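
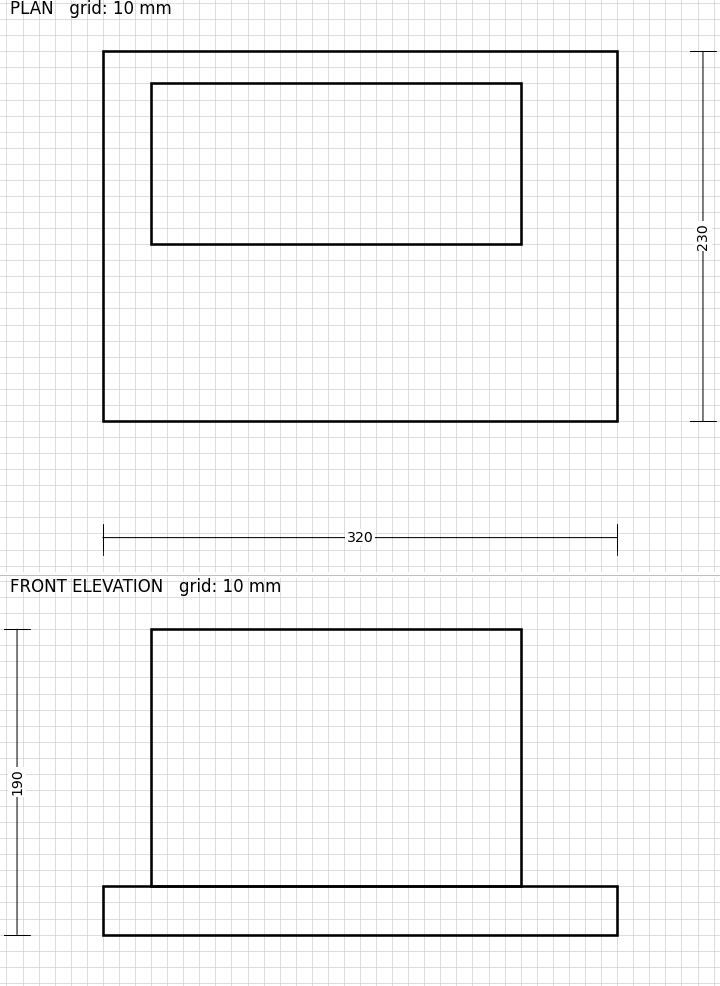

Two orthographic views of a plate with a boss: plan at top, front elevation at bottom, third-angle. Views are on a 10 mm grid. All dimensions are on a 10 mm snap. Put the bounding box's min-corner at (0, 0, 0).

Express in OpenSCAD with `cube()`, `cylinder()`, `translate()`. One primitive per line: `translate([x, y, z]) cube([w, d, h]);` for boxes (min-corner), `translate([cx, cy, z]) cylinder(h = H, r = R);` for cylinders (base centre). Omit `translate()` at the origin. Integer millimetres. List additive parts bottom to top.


cube([320, 230, 30]);
translate([30, 110, 30]) cube([230, 100, 160]);


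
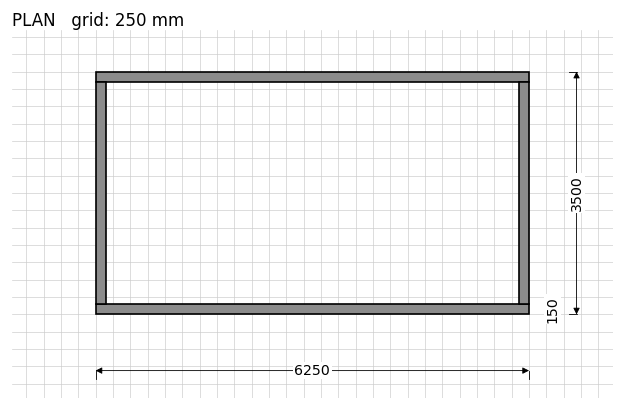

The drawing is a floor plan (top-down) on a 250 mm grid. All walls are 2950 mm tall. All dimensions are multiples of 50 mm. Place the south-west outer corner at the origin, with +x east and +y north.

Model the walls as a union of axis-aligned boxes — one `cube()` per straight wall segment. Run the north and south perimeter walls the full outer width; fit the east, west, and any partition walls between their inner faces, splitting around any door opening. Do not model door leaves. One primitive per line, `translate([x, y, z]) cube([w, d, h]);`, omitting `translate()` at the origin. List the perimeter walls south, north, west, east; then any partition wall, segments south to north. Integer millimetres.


cube([6250, 150, 2950]);
translate([0, 3350, 0]) cube([6250, 150, 2950]);
translate([0, 150, 0]) cube([150, 3200, 2950]);
translate([6100, 150, 0]) cube([150, 3200, 2950]);


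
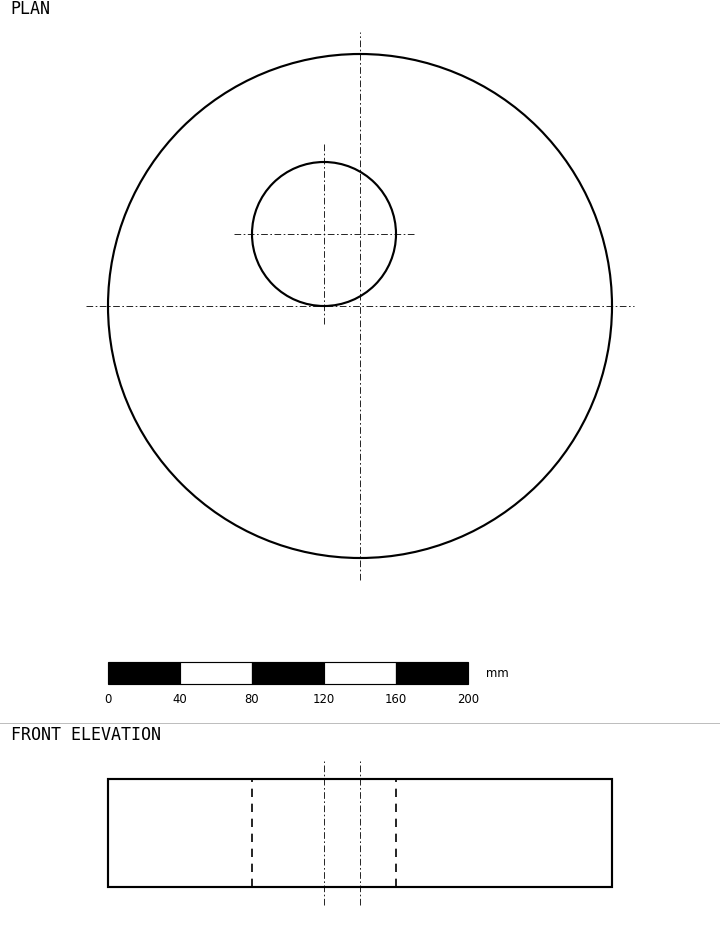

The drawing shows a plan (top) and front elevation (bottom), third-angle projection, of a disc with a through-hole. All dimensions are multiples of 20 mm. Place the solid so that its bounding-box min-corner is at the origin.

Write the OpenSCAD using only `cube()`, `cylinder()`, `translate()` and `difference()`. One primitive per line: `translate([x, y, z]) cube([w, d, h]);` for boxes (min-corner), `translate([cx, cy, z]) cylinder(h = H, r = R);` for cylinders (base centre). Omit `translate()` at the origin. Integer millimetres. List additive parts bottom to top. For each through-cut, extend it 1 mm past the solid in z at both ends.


difference() {
  translate([140, 140, 0]) cylinder(h = 60, r = 140);
  translate([120, 180, -1]) cylinder(h = 62, r = 40);
}


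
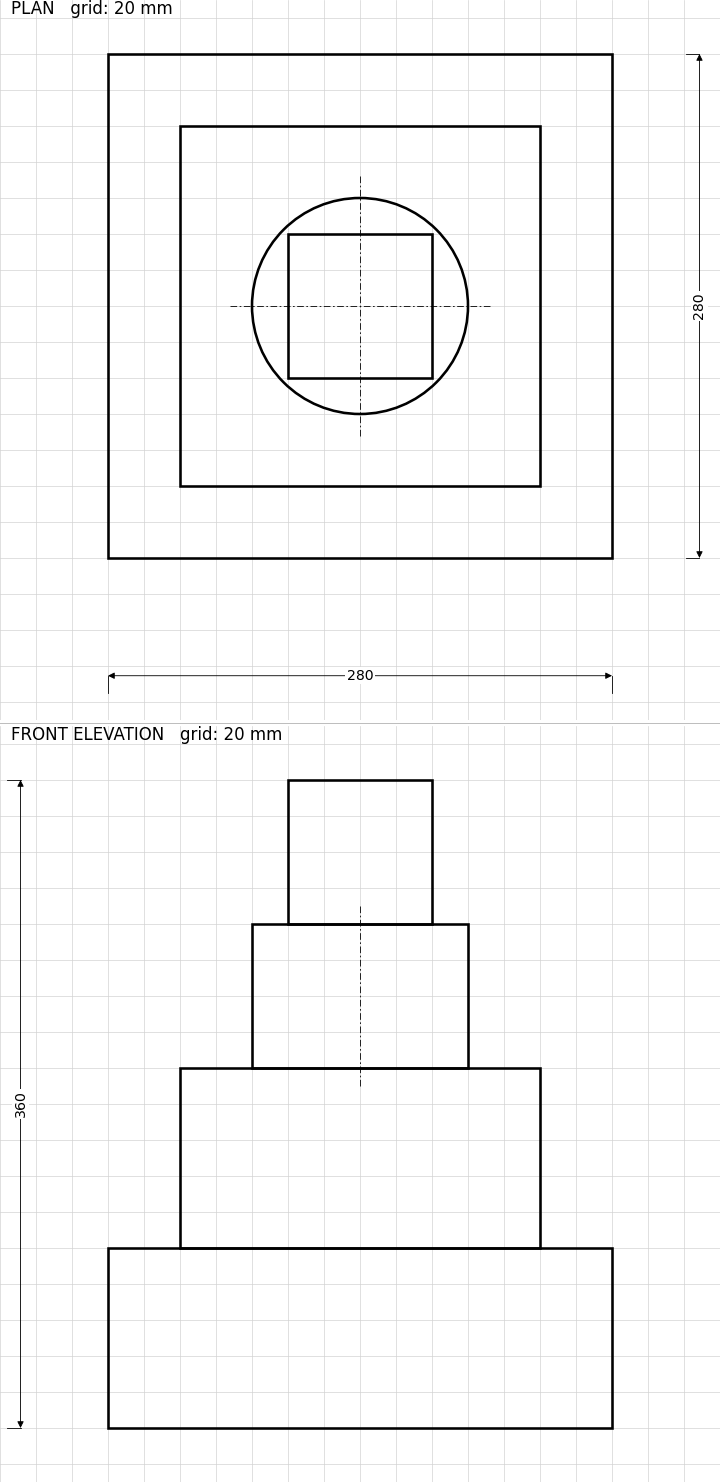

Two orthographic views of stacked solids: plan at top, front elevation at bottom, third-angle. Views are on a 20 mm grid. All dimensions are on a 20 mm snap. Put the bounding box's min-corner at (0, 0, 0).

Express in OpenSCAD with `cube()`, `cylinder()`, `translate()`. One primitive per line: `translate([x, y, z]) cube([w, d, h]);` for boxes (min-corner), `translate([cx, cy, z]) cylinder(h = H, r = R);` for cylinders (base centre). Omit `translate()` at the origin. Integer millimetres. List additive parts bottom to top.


cube([280, 280, 100]);
translate([40, 40, 100]) cube([200, 200, 100]);
translate([140, 140, 200]) cylinder(h = 80, r = 60);
translate([100, 100, 280]) cube([80, 80, 80]);


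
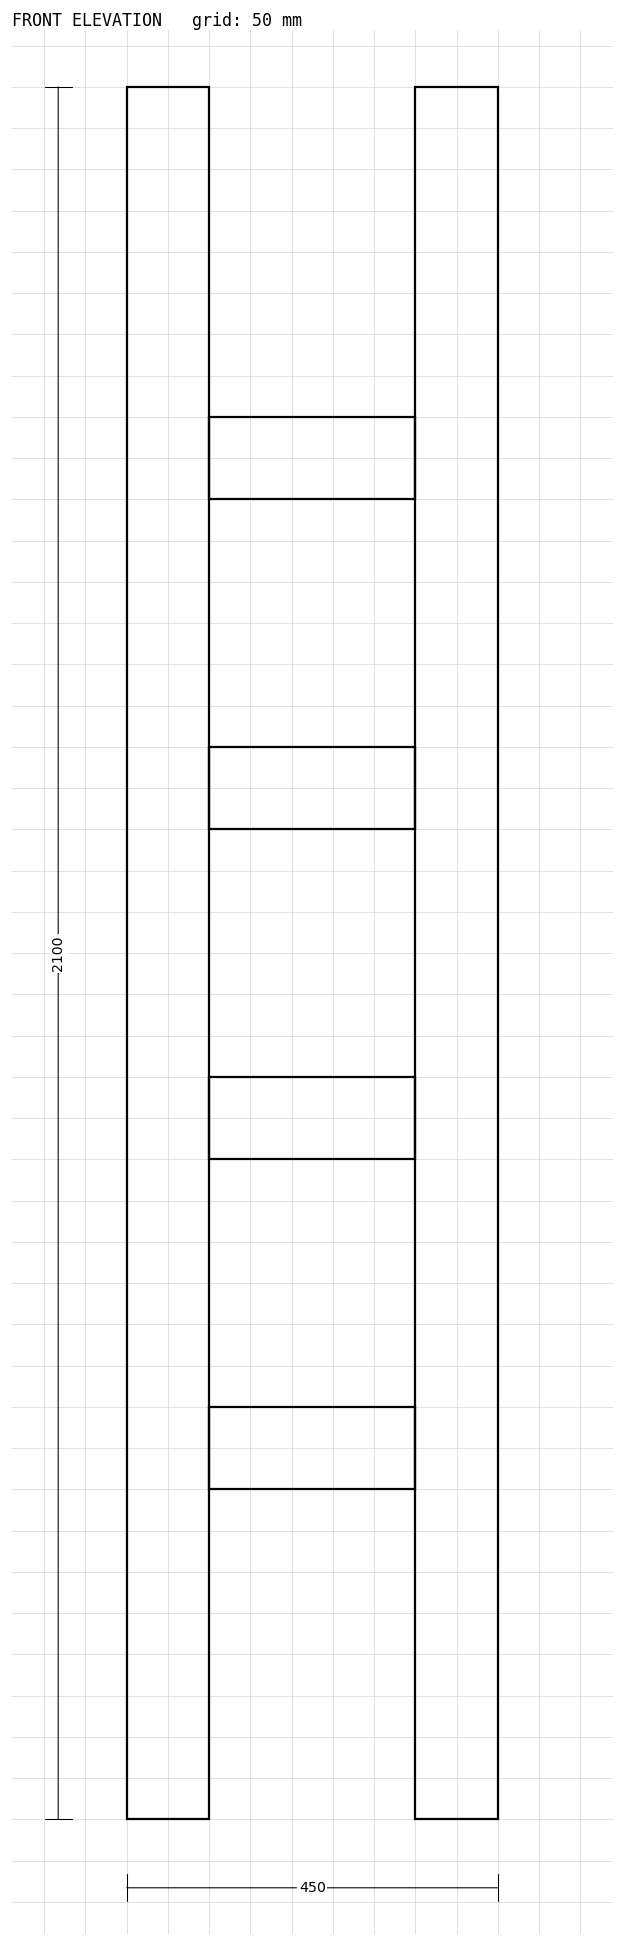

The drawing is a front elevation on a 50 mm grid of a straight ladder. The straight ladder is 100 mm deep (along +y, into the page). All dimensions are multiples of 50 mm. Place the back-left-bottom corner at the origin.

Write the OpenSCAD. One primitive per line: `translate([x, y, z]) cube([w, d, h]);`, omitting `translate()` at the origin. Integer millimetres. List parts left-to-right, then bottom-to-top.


cube([100, 100, 2100]);
translate([100, 0, 400]) cube([250, 100, 100]);
translate([100, 0, 800]) cube([250, 100, 100]);
translate([100, 0, 1200]) cube([250, 100, 100]);
translate([100, 0, 1600]) cube([250, 100, 100]);
translate([350, 0, 0]) cube([100, 100, 2100]);


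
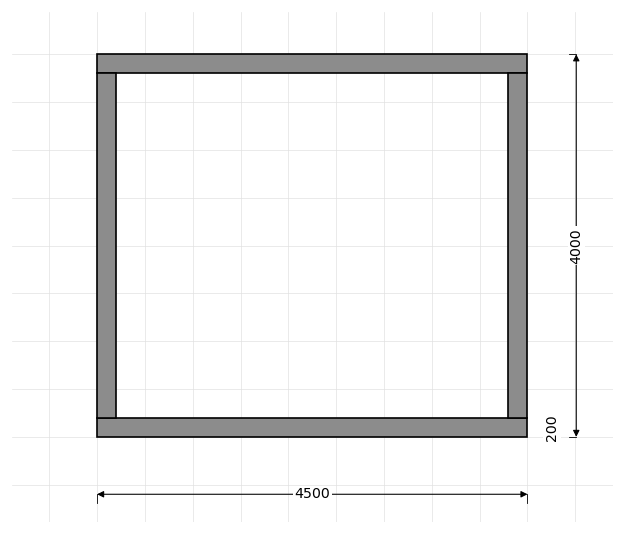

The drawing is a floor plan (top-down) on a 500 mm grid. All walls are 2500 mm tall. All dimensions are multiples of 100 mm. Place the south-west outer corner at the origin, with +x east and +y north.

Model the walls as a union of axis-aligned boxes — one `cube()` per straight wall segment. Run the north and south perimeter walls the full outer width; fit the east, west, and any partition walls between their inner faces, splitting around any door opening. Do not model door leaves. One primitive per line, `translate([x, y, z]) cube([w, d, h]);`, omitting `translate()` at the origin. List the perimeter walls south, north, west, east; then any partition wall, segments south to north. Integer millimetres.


cube([4500, 200, 2500]);
translate([0, 3800, 0]) cube([4500, 200, 2500]);
translate([0, 200, 0]) cube([200, 3600, 2500]);
translate([4300, 200, 0]) cube([200, 3600, 2500]);


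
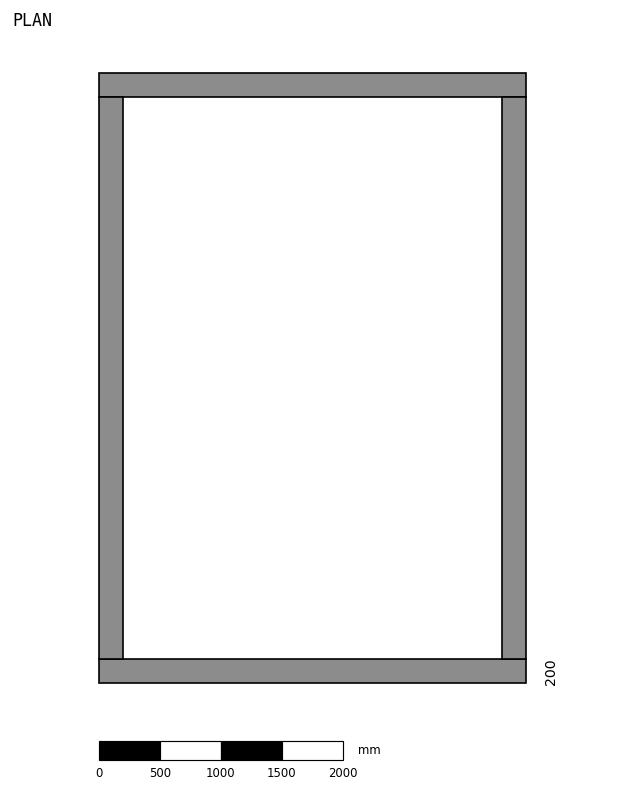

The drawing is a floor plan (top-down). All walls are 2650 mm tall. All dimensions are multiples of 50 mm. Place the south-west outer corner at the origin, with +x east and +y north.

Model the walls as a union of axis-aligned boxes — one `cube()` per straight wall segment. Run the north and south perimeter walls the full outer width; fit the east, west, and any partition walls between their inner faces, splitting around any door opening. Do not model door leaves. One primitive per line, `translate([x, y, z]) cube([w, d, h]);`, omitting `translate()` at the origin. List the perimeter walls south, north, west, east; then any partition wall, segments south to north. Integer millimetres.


cube([3500, 200, 2650]);
translate([0, 4800, 0]) cube([3500, 200, 2650]);
translate([0, 200, 0]) cube([200, 4600, 2650]);
translate([3300, 200, 0]) cube([200, 4600, 2650]);


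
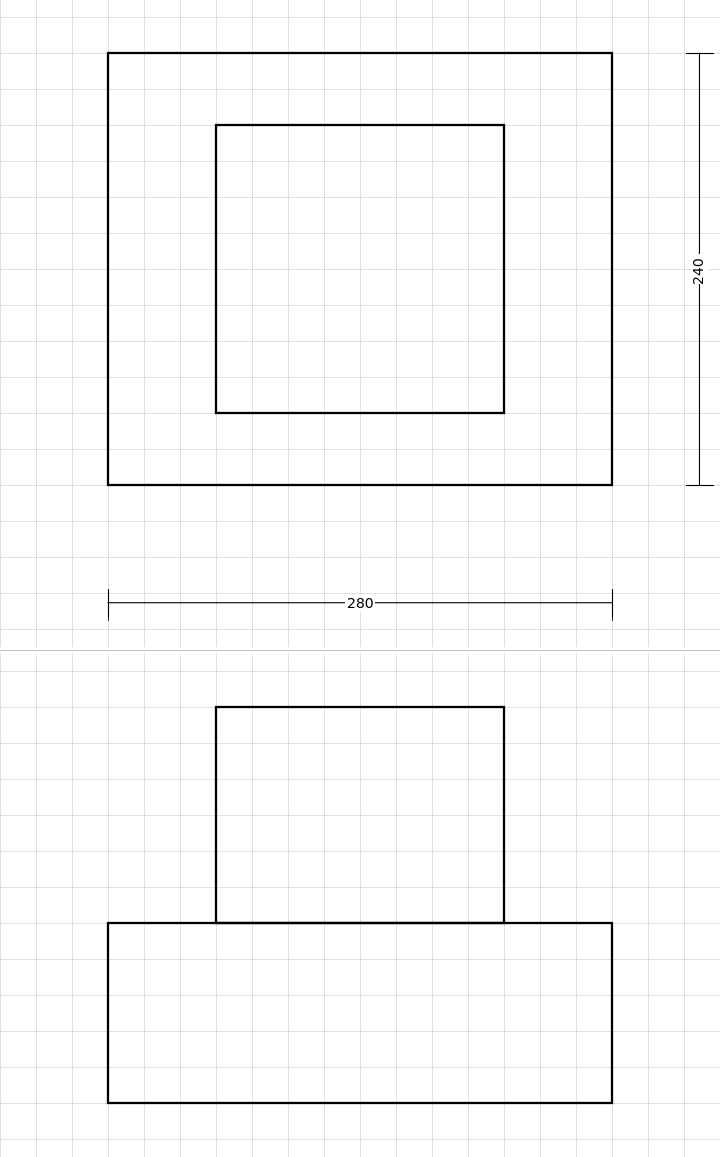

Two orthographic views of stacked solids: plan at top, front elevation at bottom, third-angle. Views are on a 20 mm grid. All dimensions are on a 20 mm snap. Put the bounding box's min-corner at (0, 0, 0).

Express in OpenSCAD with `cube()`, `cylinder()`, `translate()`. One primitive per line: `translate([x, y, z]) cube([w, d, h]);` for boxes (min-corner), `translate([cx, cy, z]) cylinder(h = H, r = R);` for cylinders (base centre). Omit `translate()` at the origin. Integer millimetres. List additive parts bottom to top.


cube([280, 240, 100]);
translate([60, 40, 100]) cube([160, 160, 120]);


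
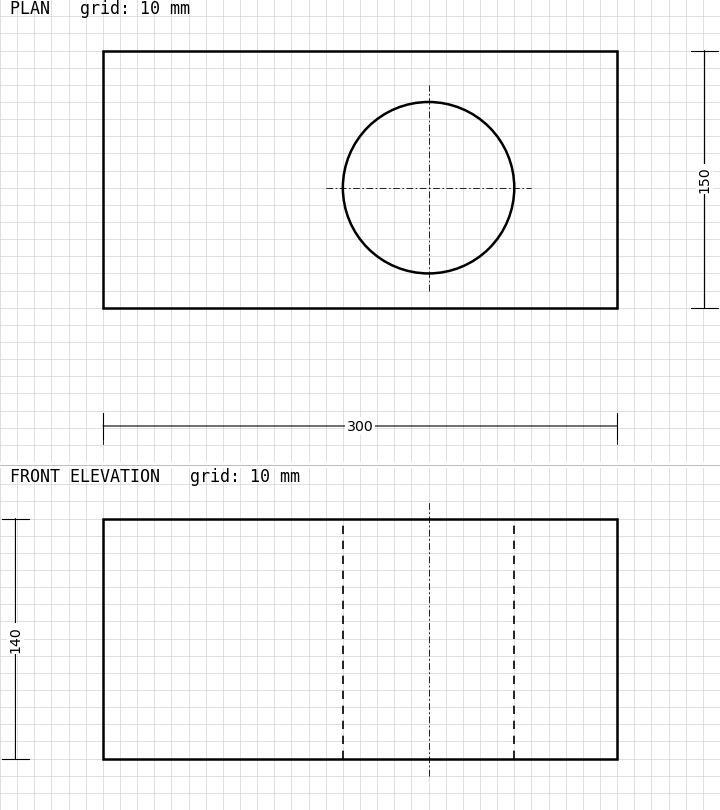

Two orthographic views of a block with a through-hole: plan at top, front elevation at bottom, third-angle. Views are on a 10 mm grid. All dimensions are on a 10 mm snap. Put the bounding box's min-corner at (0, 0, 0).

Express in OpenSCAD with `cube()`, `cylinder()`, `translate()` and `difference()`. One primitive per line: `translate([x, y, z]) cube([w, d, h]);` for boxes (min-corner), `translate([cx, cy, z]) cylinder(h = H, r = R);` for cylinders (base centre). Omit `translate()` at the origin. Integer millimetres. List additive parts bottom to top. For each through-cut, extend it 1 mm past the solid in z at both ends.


difference() {
  cube([300, 150, 140]);
  translate([190, 70, -1]) cylinder(h = 142, r = 50);
}


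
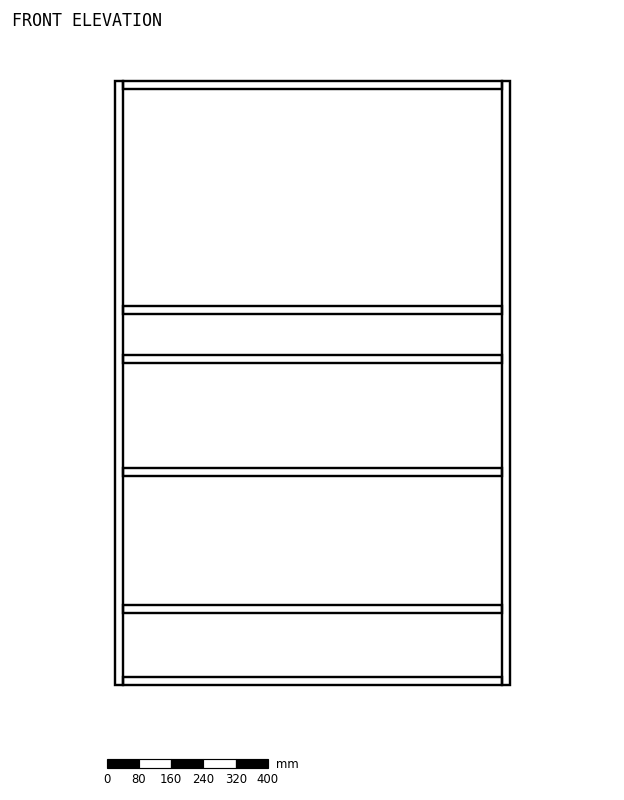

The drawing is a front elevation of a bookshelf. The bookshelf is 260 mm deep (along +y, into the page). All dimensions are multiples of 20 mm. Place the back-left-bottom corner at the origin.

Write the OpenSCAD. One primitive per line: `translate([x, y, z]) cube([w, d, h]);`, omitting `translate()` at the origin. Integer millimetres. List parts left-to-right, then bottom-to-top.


cube([20, 260, 1500]);
translate([20, 0, 0]) cube([940, 260, 20]);
translate([20, 0, 180]) cube([940, 260, 20]);
translate([20, 0, 520]) cube([940, 260, 20]);
translate([20, 0, 800]) cube([940, 260, 20]);
translate([20, 0, 920]) cube([940, 260, 20]);
translate([20, 0, 1480]) cube([940, 260, 20]);
translate([960, 0, 0]) cube([20, 260, 1500]);


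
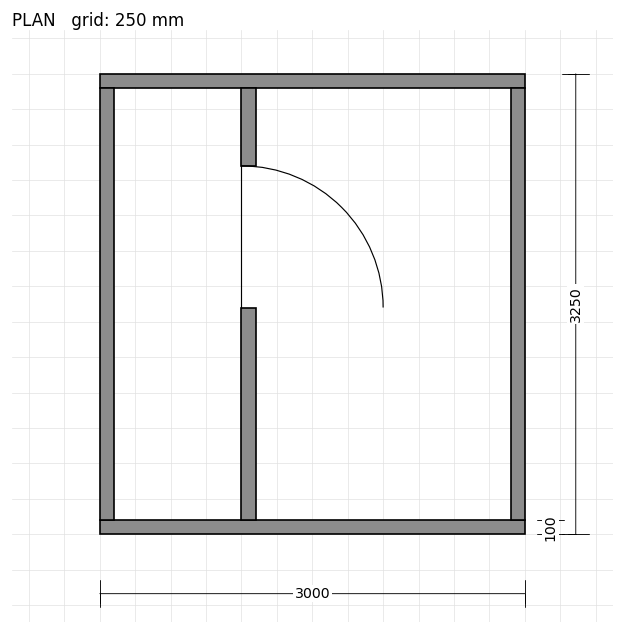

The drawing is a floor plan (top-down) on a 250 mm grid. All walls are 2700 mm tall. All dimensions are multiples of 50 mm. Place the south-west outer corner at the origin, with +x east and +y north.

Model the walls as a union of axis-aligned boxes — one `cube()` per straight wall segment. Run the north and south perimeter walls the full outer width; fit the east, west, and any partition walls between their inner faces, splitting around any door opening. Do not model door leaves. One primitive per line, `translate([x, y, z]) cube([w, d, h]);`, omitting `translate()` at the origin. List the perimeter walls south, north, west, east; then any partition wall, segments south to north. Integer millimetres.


cube([3000, 100, 2700]);
translate([0, 3150, 0]) cube([3000, 100, 2700]);
translate([0, 100, 0]) cube([100, 3050, 2700]);
translate([2900, 100, 0]) cube([100, 3050, 2700]);
translate([1000, 100, 0]) cube([100, 1500, 2700]);
translate([1000, 2600, 0]) cube([100, 550, 2700]);


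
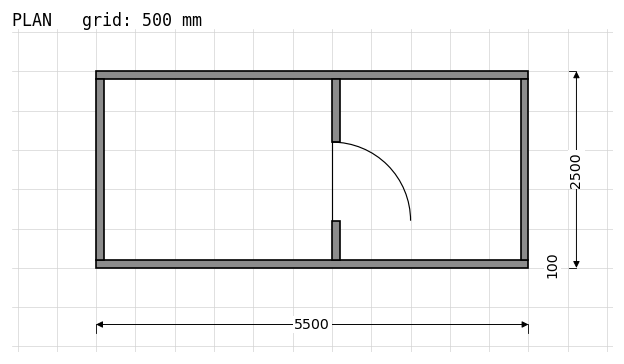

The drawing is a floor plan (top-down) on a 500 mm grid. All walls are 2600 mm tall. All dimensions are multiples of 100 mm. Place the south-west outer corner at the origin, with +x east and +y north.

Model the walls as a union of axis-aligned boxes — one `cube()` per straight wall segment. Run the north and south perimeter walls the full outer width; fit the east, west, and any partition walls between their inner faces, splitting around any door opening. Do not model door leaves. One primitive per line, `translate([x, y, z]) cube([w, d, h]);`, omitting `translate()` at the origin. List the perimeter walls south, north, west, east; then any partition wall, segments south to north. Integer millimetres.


cube([5500, 100, 2600]);
translate([0, 2400, 0]) cube([5500, 100, 2600]);
translate([0, 100, 0]) cube([100, 2300, 2600]);
translate([5400, 100, 0]) cube([100, 2300, 2600]);
translate([3000, 100, 0]) cube([100, 500, 2600]);
translate([3000, 1600, 0]) cube([100, 800, 2600]);


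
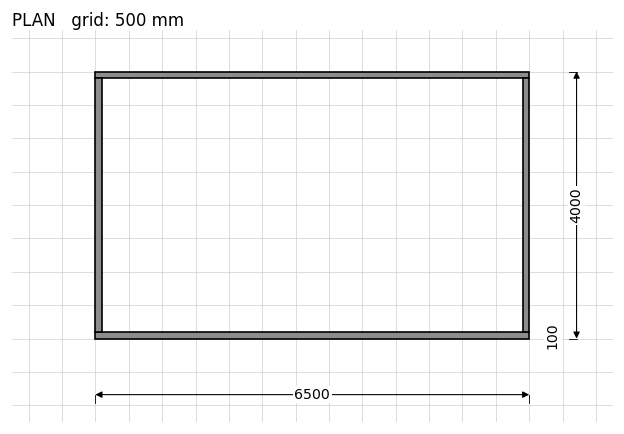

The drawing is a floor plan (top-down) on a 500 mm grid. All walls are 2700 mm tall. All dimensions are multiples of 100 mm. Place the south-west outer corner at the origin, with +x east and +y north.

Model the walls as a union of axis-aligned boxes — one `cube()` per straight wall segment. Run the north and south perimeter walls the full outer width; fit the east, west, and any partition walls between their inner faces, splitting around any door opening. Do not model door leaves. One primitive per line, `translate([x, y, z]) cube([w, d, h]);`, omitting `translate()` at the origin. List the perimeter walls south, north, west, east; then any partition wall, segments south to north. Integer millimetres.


cube([6500, 100, 2700]);
translate([0, 3900, 0]) cube([6500, 100, 2700]);
translate([0, 100, 0]) cube([100, 3800, 2700]);
translate([6400, 100, 0]) cube([100, 3800, 2700]);


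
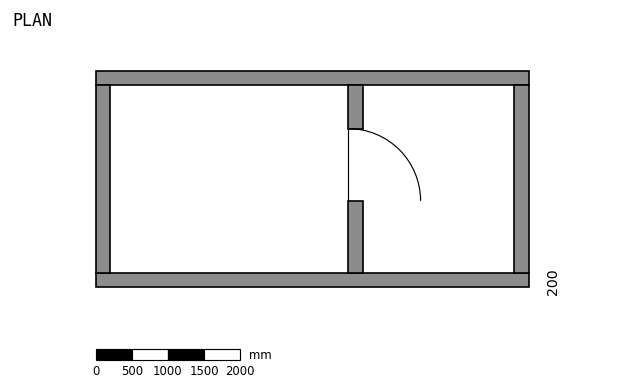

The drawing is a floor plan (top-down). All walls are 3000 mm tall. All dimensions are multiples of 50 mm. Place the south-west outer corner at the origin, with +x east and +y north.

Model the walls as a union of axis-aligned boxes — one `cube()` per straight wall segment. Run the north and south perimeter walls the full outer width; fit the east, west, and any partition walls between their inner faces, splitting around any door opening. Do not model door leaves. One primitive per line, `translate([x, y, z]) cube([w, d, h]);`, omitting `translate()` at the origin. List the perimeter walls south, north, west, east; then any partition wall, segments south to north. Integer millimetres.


cube([6000, 200, 3000]);
translate([0, 2800, 0]) cube([6000, 200, 3000]);
translate([0, 200, 0]) cube([200, 2600, 3000]);
translate([5800, 200, 0]) cube([200, 2600, 3000]);
translate([3500, 200, 0]) cube([200, 1000, 3000]);
translate([3500, 2200, 0]) cube([200, 600, 3000]);


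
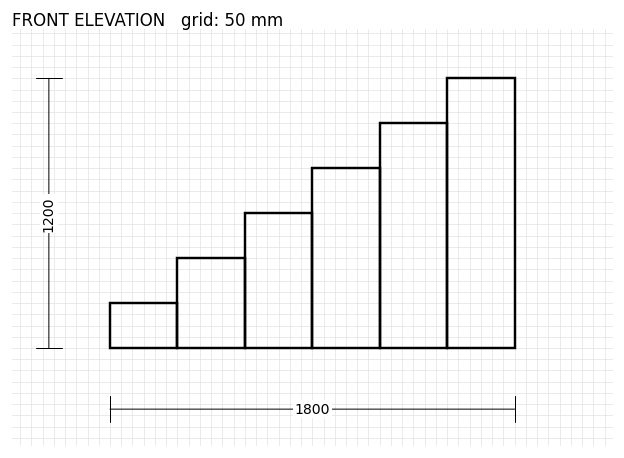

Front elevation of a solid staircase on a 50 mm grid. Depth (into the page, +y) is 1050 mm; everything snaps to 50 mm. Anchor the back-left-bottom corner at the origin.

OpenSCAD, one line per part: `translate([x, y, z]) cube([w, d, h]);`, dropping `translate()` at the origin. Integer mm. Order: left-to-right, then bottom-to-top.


cube([300, 1050, 200]);
translate([300, 0, 0]) cube([300, 1050, 400]);
translate([600, 0, 0]) cube([300, 1050, 600]);
translate([900, 0, 0]) cube([300, 1050, 800]);
translate([1200, 0, 0]) cube([300, 1050, 1000]);
translate([1500, 0, 0]) cube([300, 1050, 1200]);


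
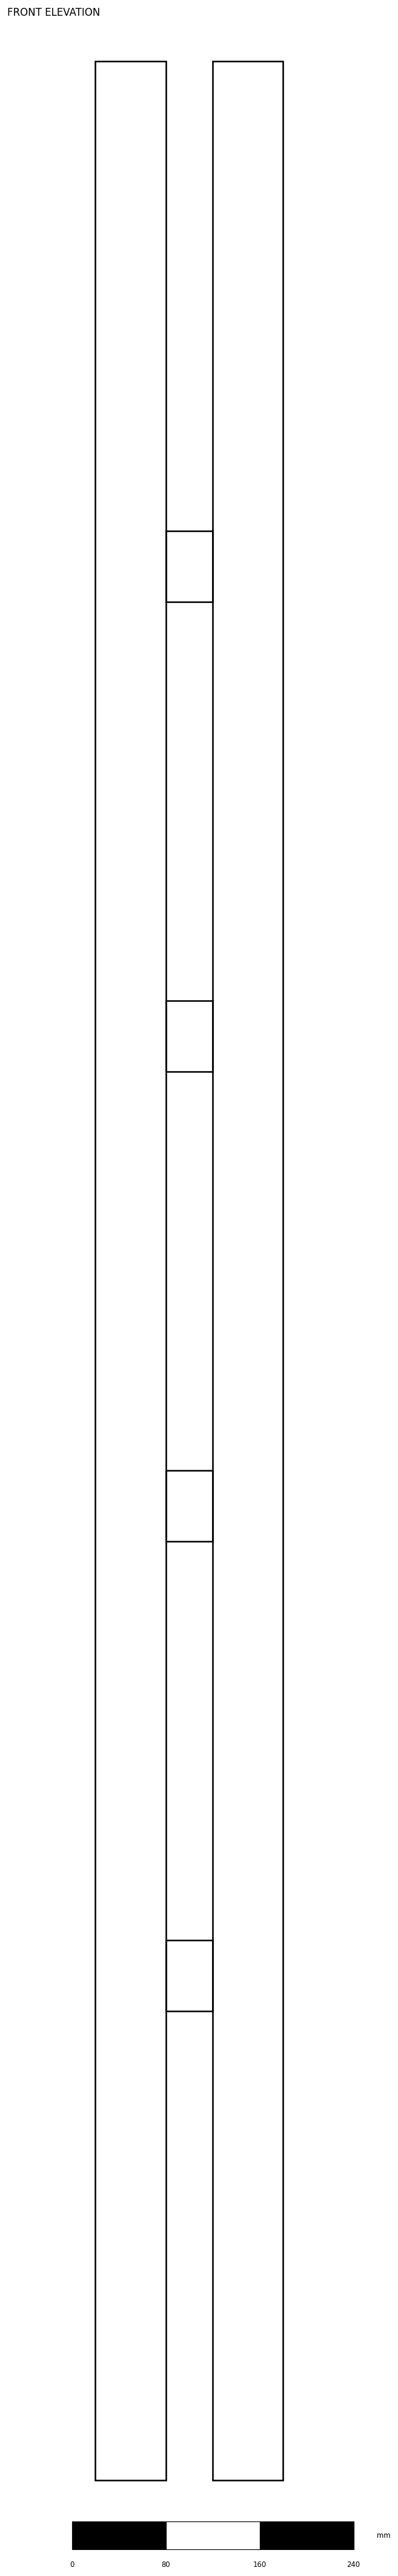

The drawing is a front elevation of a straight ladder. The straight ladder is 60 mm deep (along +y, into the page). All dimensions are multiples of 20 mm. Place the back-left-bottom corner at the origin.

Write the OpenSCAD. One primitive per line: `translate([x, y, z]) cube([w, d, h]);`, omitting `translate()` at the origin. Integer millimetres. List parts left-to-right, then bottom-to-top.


cube([60, 60, 2060]);
translate([60, 0, 400]) cube([40, 60, 60]);
translate([60, 0, 800]) cube([40, 60, 60]);
translate([60, 0, 1200]) cube([40, 60, 60]);
translate([60, 0, 1600]) cube([40, 60, 60]);
translate([100, 0, 0]) cube([60, 60, 2060]);


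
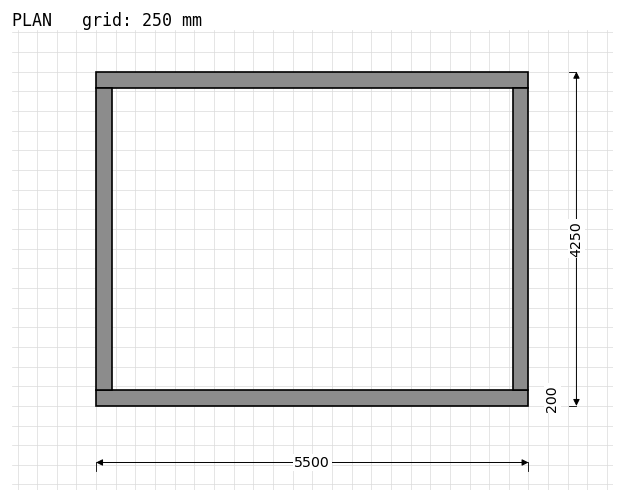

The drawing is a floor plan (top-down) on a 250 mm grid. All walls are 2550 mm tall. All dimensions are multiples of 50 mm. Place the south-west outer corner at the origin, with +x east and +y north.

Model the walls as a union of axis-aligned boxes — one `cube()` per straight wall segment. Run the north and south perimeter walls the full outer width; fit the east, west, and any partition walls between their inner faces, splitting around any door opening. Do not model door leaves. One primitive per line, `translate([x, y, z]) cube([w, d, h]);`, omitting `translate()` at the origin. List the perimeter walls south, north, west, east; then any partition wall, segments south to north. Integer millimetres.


cube([5500, 200, 2550]);
translate([0, 4050, 0]) cube([5500, 200, 2550]);
translate([0, 200, 0]) cube([200, 3850, 2550]);
translate([5300, 200, 0]) cube([200, 3850, 2550]);


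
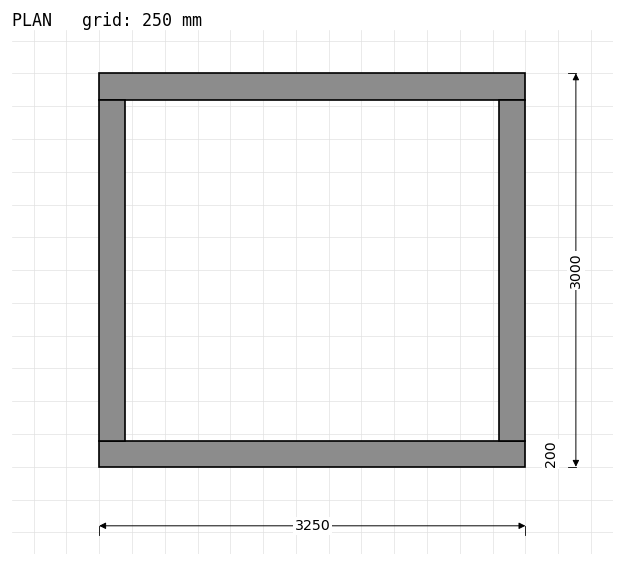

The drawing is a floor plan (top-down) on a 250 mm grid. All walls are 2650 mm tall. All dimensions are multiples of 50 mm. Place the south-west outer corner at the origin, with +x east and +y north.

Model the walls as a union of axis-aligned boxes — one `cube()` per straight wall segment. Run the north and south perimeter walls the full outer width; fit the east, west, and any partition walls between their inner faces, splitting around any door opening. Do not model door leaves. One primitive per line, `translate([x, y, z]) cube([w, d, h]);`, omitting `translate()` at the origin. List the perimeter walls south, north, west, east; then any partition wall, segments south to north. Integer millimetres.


cube([3250, 200, 2650]);
translate([0, 2800, 0]) cube([3250, 200, 2650]);
translate([0, 200, 0]) cube([200, 2600, 2650]);
translate([3050, 200, 0]) cube([200, 2600, 2650]);


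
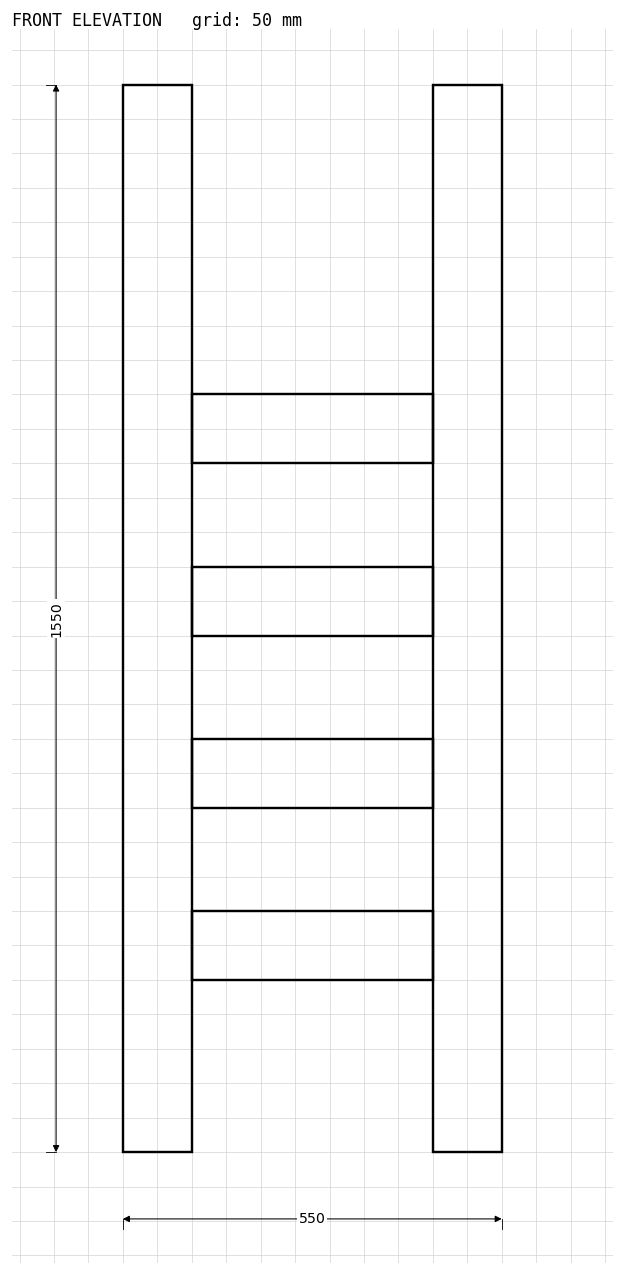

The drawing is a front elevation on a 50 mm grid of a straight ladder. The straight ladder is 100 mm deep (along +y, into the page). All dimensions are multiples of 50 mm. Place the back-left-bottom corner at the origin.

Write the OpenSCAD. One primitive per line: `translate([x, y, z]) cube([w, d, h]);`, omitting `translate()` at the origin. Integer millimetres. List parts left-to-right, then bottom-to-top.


cube([100, 100, 1550]);
translate([100, 0, 250]) cube([350, 100, 100]);
translate([100, 0, 500]) cube([350, 100, 100]);
translate([100, 0, 750]) cube([350, 100, 100]);
translate([100, 0, 1000]) cube([350, 100, 100]);
translate([450, 0, 0]) cube([100, 100, 1550]);


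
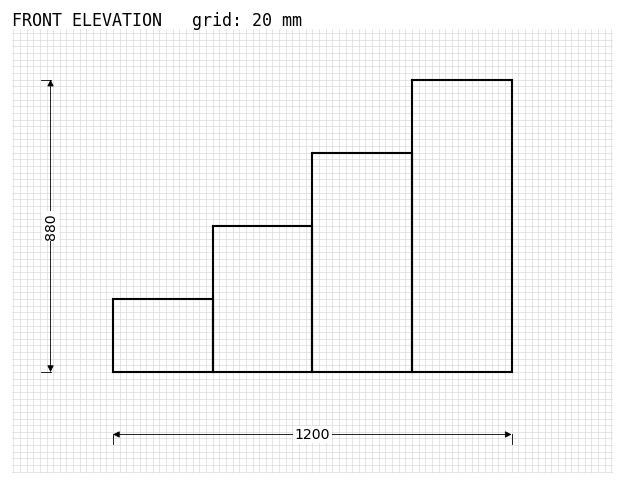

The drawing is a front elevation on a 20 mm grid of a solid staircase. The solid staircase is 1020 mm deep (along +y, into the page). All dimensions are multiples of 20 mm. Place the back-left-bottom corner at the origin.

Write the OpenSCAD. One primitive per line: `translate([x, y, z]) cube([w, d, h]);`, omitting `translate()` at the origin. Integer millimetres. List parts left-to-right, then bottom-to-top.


cube([300, 1020, 220]);
translate([300, 0, 0]) cube([300, 1020, 440]);
translate([600, 0, 0]) cube([300, 1020, 660]);
translate([900, 0, 0]) cube([300, 1020, 880]);


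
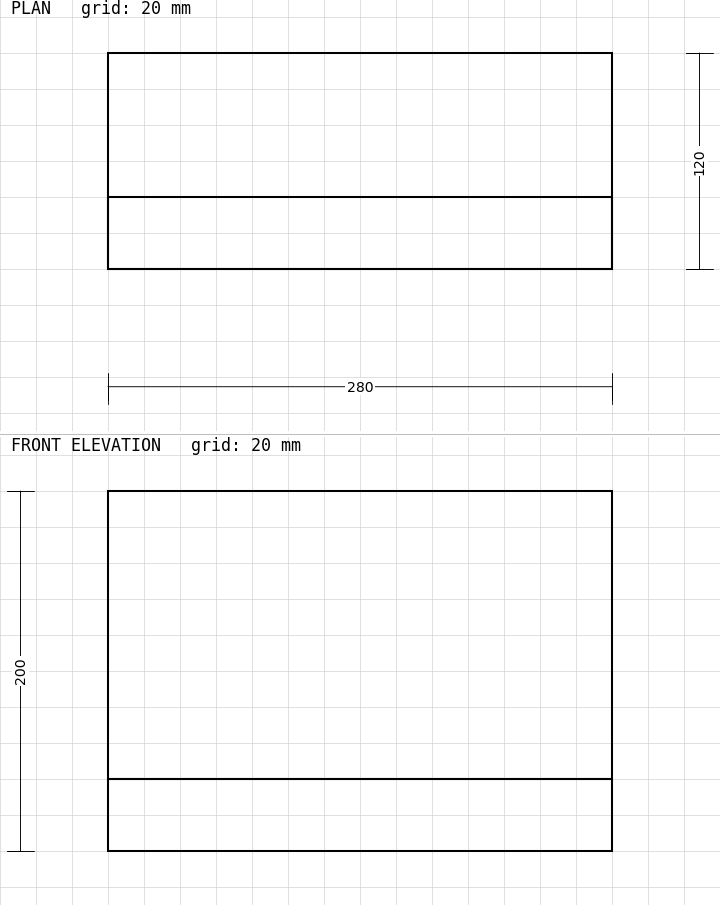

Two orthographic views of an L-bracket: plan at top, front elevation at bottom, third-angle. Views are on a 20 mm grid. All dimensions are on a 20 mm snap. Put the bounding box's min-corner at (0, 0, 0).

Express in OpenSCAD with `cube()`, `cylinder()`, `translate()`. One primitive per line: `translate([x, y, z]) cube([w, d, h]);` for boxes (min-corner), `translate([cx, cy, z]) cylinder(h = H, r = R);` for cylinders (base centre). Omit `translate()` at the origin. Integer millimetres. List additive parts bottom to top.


cube([280, 120, 40]);
translate([0, 0, 40]) cube([280, 40, 160]);


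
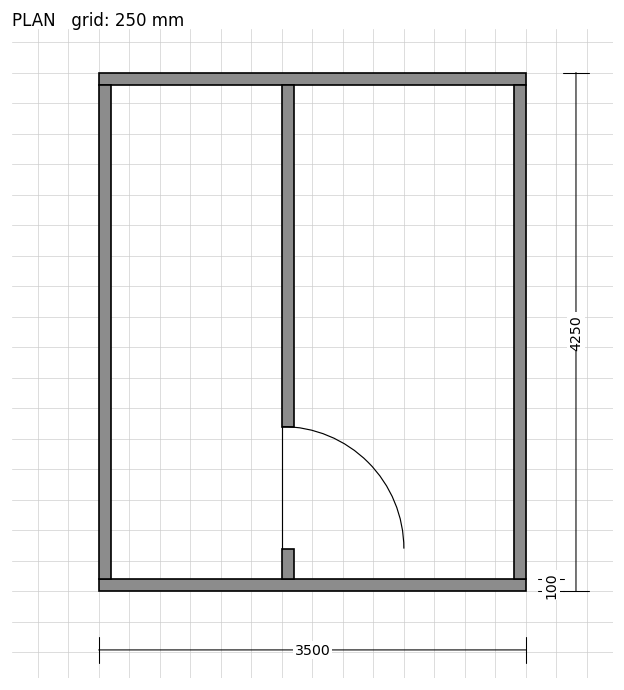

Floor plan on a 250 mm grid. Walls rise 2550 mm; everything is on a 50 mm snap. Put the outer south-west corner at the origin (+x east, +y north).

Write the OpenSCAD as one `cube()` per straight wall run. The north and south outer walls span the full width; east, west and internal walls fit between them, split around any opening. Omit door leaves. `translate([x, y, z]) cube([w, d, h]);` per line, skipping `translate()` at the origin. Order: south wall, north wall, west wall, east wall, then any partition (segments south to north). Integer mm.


cube([3500, 100, 2550]);
translate([0, 4150, 0]) cube([3500, 100, 2550]);
translate([0, 100, 0]) cube([100, 4050, 2550]);
translate([3400, 100, 0]) cube([100, 4050, 2550]);
translate([1500, 100, 0]) cube([100, 250, 2550]);
translate([1500, 1350, 0]) cube([100, 2800, 2550]);


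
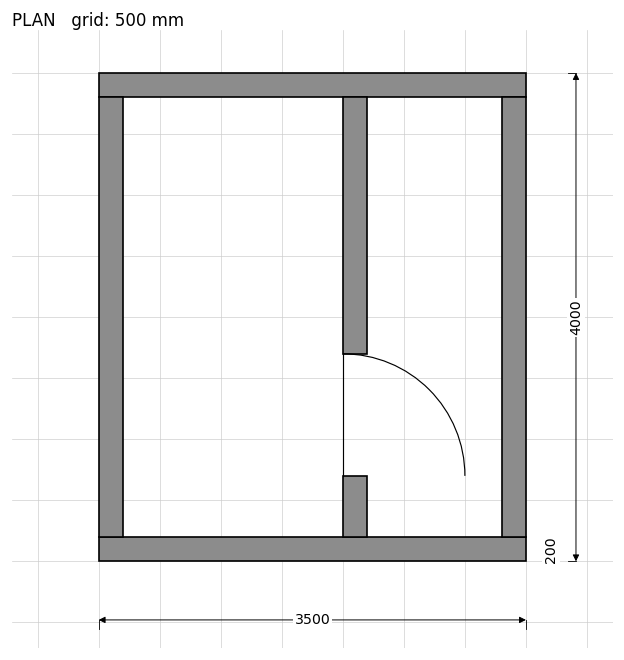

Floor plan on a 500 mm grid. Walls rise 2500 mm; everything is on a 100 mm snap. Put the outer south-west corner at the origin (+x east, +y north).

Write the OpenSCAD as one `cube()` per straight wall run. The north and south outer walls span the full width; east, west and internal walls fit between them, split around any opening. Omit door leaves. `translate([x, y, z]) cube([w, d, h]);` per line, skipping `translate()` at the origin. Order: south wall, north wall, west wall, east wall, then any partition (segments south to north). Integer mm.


cube([3500, 200, 2500]);
translate([0, 3800, 0]) cube([3500, 200, 2500]);
translate([0, 200, 0]) cube([200, 3600, 2500]);
translate([3300, 200, 0]) cube([200, 3600, 2500]);
translate([2000, 200, 0]) cube([200, 500, 2500]);
translate([2000, 1700, 0]) cube([200, 2100, 2500]);


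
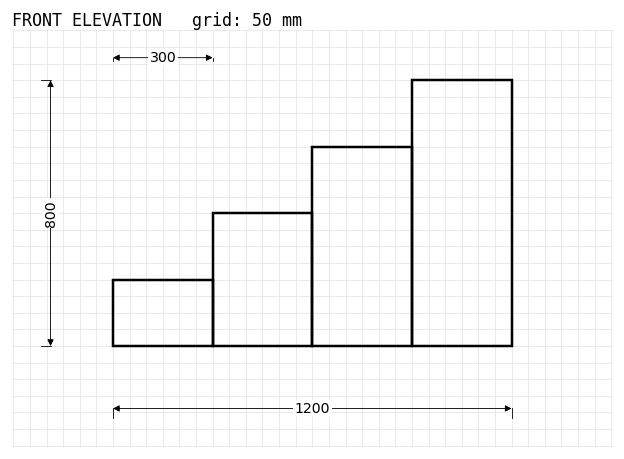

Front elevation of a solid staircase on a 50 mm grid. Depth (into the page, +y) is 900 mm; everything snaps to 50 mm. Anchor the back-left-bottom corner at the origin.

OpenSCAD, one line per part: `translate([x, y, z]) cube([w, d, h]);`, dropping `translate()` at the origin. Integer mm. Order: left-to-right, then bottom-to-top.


cube([300, 900, 200]);
translate([300, 0, 0]) cube([300, 900, 400]);
translate([600, 0, 0]) cube([300, 900, 600]);
translate([900, 0, 0]) cube([300, 900, 800]);


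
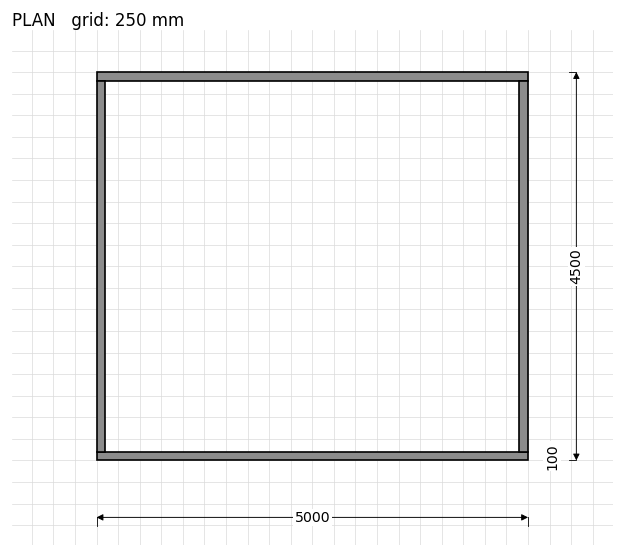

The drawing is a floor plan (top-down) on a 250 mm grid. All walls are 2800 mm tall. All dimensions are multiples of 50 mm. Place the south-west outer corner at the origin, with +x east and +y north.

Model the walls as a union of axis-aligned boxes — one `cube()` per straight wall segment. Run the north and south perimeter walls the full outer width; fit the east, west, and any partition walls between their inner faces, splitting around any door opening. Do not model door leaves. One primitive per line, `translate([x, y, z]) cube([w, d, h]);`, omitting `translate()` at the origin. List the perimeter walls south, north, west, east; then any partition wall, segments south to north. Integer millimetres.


cube([5000, 100, 2800]);
translate([0, 4400, 0]) cube([5000, 100, 2800]);
translate([0, 100, 0]) cube([100, 4300, 2800]);
translate([4900, 100, 0]) cube([100, 4300, 2800]);


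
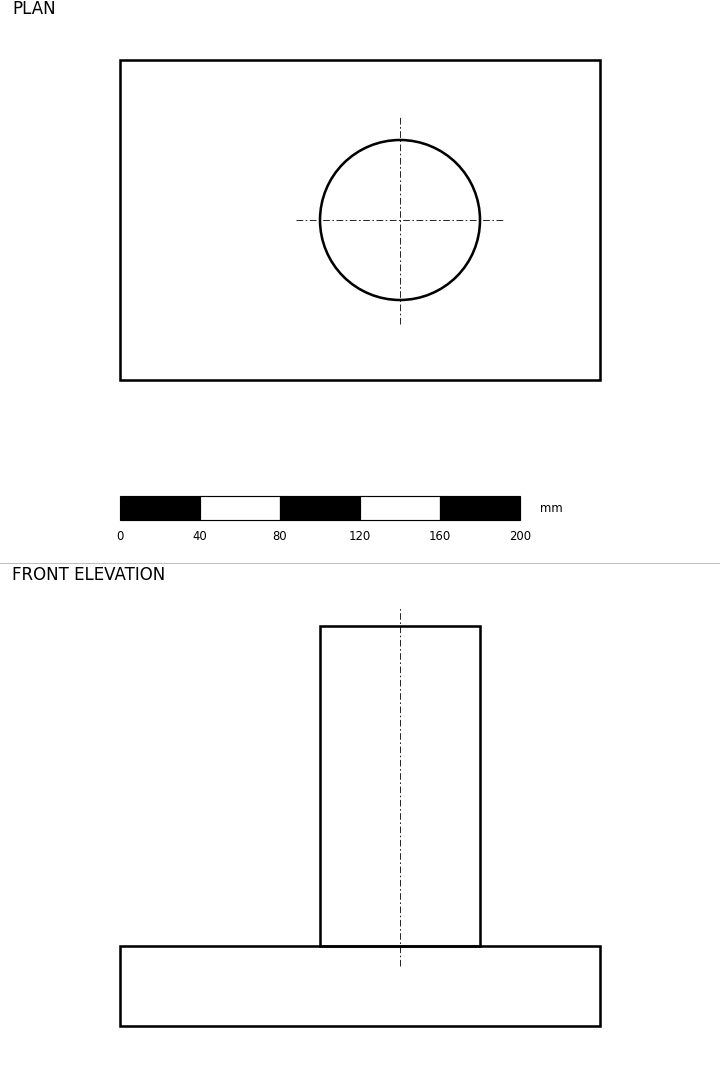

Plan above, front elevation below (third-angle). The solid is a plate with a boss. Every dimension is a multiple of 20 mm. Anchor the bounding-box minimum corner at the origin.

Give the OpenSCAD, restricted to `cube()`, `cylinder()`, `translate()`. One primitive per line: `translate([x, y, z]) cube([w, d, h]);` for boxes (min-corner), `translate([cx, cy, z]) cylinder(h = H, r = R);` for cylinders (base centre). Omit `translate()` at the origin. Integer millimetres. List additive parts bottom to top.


cube([240, 160, 40]);
translate([140, 80, 40]) cylinder(h = 160, r = 40);


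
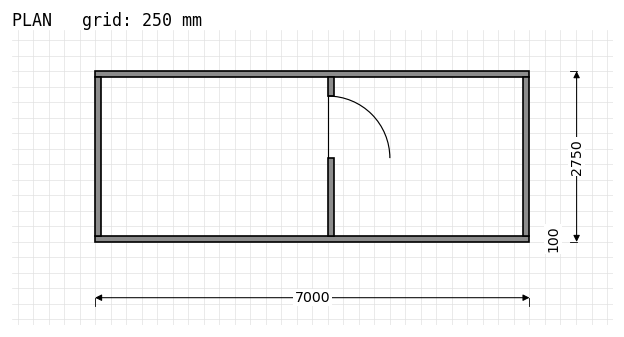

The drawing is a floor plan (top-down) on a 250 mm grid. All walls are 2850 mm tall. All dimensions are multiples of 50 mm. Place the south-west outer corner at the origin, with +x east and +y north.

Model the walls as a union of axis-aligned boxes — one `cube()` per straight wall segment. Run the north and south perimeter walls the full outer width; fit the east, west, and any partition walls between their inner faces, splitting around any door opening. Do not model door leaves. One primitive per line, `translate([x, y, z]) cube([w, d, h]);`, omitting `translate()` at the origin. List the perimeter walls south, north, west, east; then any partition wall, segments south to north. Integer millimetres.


cube([7000, 100, 2850]);
translate([0, 2650, 0]) cube([7000, 100, 2850]);
translate([0, 100, 0]) cube([100, 2550, 2850]);
translate([6900, 100, 0]) cube([100, 2550, 2850]);
translate([3750, 100, 0]) cube([100, 1250, 2850]);
translate([3750, 2350, 0]) cube([100, 300, 2850]);


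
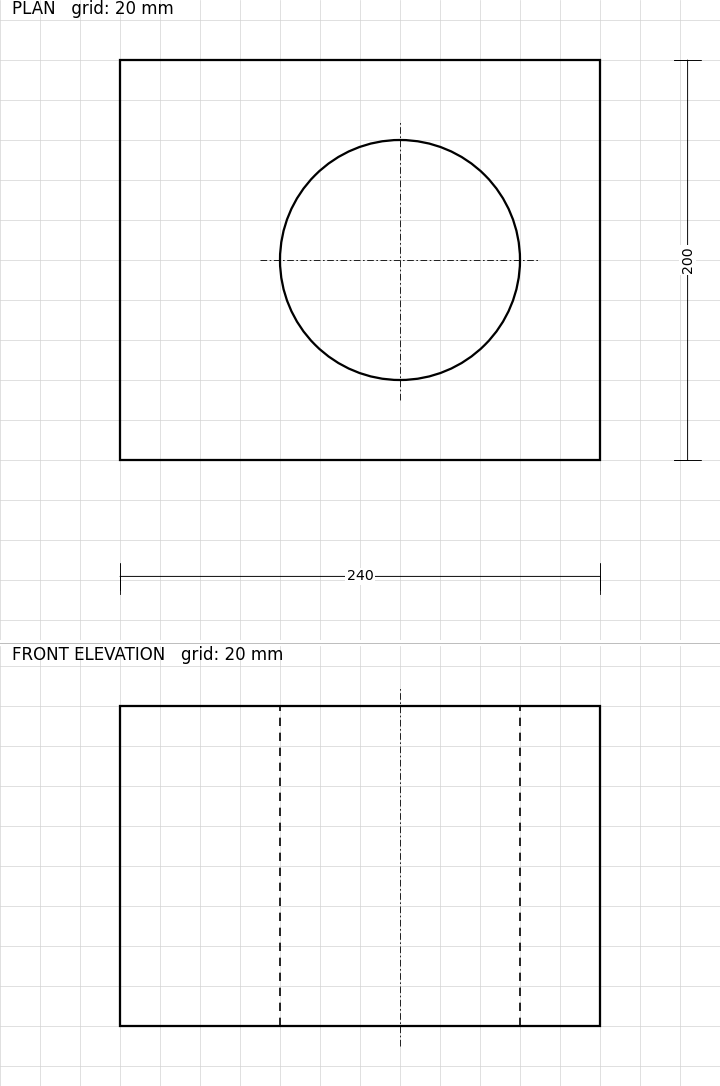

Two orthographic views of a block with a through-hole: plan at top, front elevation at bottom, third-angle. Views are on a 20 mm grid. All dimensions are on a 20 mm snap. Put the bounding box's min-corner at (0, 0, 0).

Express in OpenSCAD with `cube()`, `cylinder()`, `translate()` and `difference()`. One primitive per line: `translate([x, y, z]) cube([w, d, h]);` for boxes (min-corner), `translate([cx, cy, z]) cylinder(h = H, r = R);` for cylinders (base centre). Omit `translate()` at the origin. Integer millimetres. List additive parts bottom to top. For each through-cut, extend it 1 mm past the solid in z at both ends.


difference() {
  cube([240, 200, 160]);
  translate([140, 100, -1]) cylinder(h = 162, r = 60);
}


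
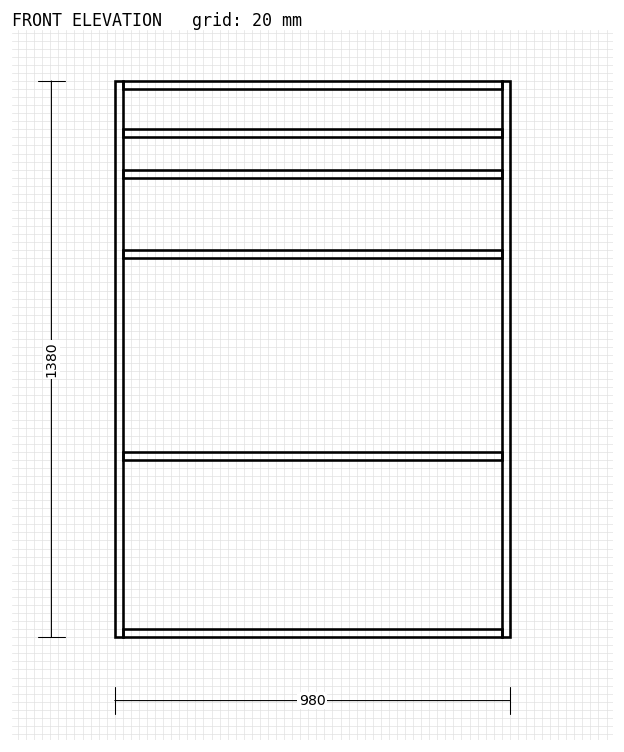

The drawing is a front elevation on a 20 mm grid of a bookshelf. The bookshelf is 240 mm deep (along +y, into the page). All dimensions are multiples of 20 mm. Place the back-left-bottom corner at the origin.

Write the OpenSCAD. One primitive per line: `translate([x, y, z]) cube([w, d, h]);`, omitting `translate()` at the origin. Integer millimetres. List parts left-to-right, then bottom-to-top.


cube([20, 240, 1380]);
translate([20, 0, 0]) cube([940, 240, 20]);
translate([20, 0, 440]) cube([940, 240, 20]);
translate([20, 0, 940]) cube([940, 240, 20]);
translate([20, 0, 1140]) cube([940, 240, 20]);
translate([20, 0, 1240]) cube([940, 240, 20]);
translate([20, 0, 1360]) cube([940, 240, 20]);
translate([960, 0, 0]) cube([20, 240, 1380]);


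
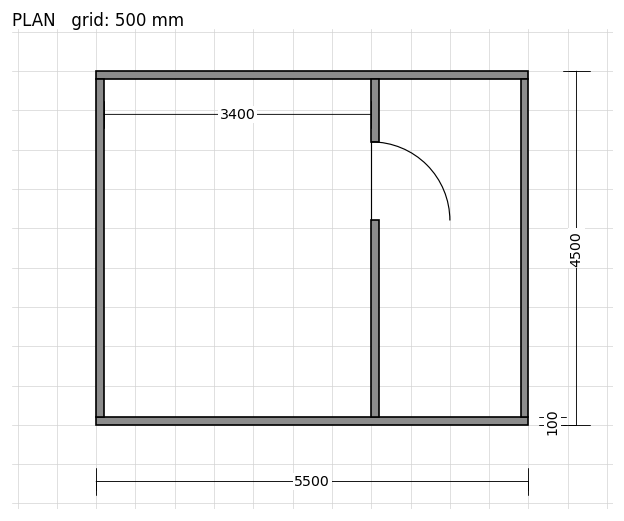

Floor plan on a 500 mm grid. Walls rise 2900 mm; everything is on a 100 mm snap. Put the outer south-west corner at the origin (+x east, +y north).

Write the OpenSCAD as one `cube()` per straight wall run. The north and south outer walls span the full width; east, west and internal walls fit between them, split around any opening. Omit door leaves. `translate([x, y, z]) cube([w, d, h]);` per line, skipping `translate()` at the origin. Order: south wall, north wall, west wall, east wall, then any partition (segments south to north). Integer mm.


cube([5500, 100, 2900]);
translate([0, 4400, 0]) cube([5500, 100, 2900]);
translate([0, 100, 0]) cube([100, 4300, 2900]);
translate([5400, 100, 0]) cube([100, 4300, 2900]);
translate([3500, 100, 0]) cube([100, 2500, 2900]);
translate([3500, 3600, 0]) cube([100, 800, 2900]);


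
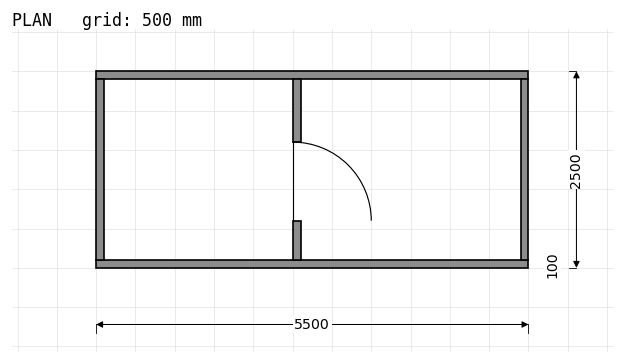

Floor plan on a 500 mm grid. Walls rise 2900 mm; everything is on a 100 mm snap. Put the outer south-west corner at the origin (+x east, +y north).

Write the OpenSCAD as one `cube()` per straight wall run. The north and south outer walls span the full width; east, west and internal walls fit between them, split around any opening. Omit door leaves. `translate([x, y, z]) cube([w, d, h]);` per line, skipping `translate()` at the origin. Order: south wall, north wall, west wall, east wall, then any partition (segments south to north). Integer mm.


cube([5500, 100, 2900]);
translate([0, 2400, 0]) cube([5500, 100, 2900]);
translate([0, 100, 0]) cube([100, 2300, 2900]);
translate([5400, 100, 0]) cube([100, 2300, 2900]);
translate([2500, 100, 0]) cube([100, 500, 2900]);
translate([2500, 1600, 0]) cube([100, 800, 2900]);


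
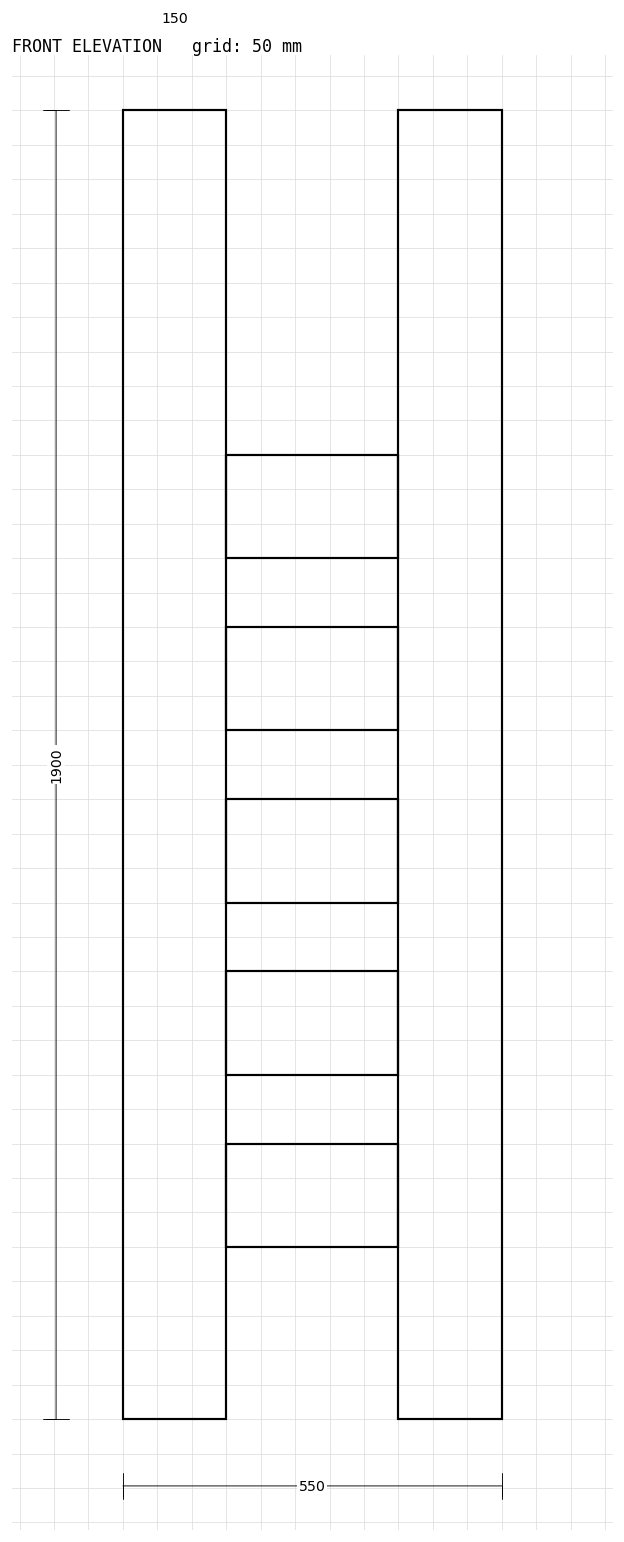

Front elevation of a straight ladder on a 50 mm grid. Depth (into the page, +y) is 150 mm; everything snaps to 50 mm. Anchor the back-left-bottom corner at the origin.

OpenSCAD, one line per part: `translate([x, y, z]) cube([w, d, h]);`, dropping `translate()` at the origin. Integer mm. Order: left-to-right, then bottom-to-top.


cube([150, 150, 1900]);
translate([150, 0, 250]) cube([250, 150, 150]);
translate([150, 0, 500]) cube([250, 150, 150]);
translate([150, 0, 750]) cube([250, 150, 150]);
translate([150, 0, 1000]) cube([250, 150, 150]);
translate([150, 0, 1250]) cube([250, 150, 150]);
translate([400, 0, 0]) cube([150, 150, 1900]);


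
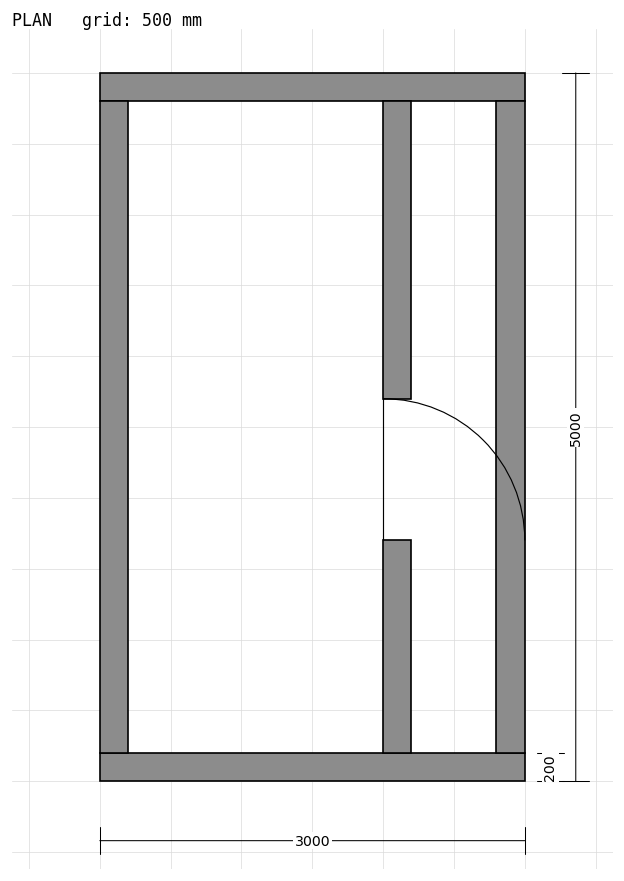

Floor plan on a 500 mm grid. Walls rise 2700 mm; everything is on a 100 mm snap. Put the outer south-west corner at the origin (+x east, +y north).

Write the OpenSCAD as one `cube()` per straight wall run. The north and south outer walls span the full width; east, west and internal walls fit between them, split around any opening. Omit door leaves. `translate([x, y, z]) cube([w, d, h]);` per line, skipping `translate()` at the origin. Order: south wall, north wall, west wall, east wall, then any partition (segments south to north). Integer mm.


cube([3000, 200, 2700]);
translate([0, 4800, 0]) cube([3000, 200, 2700]);
translate([0, 200, 0]) cube([200, 4600, 2700]);
translate([2800, 200, 0]) cube([200, 4600, 2700]);
translate([2000, 200, 0]) cube([200, 1500, 2700]);
translate([2000, 2700, 0]) cube([200, 2100, 2700]);


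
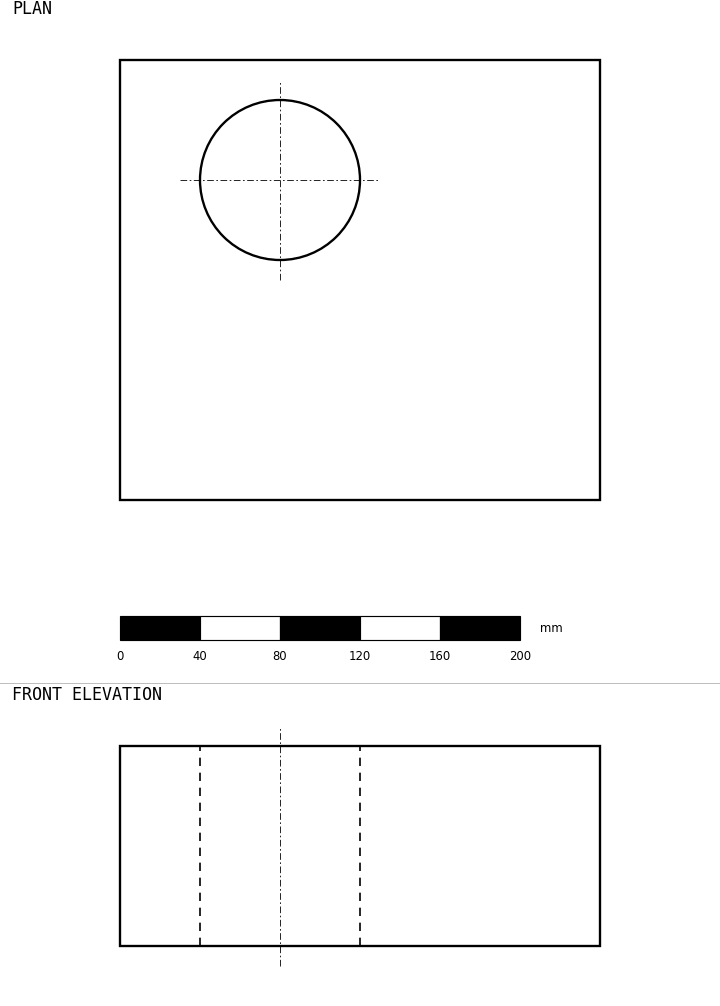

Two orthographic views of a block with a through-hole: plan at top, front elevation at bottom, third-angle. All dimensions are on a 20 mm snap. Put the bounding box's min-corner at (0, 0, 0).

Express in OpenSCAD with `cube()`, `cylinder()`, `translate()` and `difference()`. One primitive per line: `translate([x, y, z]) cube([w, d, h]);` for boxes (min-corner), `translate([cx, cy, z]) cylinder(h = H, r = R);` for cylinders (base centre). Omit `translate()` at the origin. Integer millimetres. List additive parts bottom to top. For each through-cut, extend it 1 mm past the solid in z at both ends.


difference() {
  cube([240, 220, 100]);
  translate([80, 160, -1]) cylinder(h = 102, r = 40);
}


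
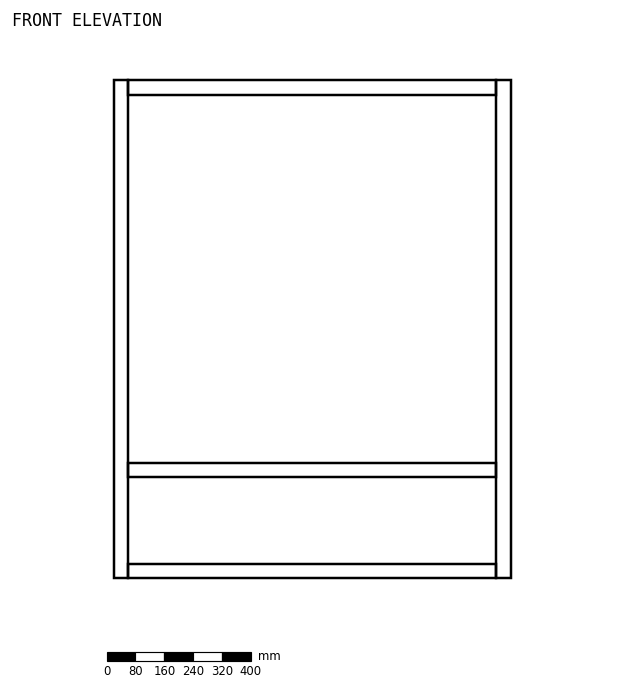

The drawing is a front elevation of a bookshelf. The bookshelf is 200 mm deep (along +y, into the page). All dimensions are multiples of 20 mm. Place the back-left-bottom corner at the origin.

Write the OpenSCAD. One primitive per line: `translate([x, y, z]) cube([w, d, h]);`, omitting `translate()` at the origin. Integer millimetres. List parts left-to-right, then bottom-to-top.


cube([40, 200, 1380]);
translate([40, 0, 0]) cube([1020, 200, 40]);
translate([40, 0, 280]) cube([1020, 200, 40]);
translate([40, 0, 1340]) cube([1020, 200, 40]);
translate([1060, 0, 0]) cube([40, 200, 1380]);


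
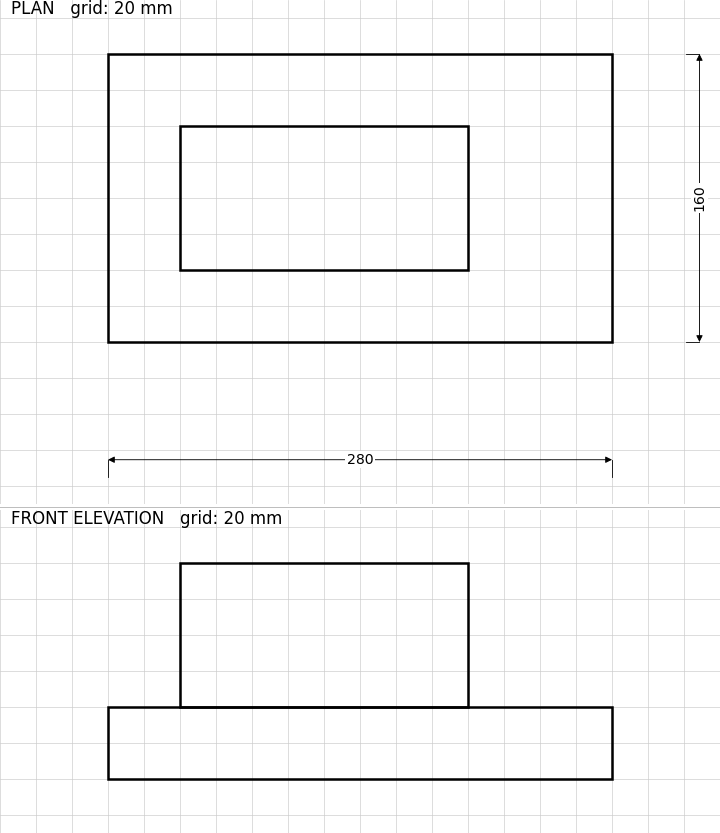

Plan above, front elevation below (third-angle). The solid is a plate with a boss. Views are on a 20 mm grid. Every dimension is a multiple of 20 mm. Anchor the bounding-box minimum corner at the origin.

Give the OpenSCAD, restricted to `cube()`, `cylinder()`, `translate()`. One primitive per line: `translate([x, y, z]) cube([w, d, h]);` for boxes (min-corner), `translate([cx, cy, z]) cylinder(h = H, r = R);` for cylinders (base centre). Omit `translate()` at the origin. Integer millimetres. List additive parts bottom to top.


cube([280, 160, 40]);
translate([40, 40, 40]) cube([160, 80, 80]);


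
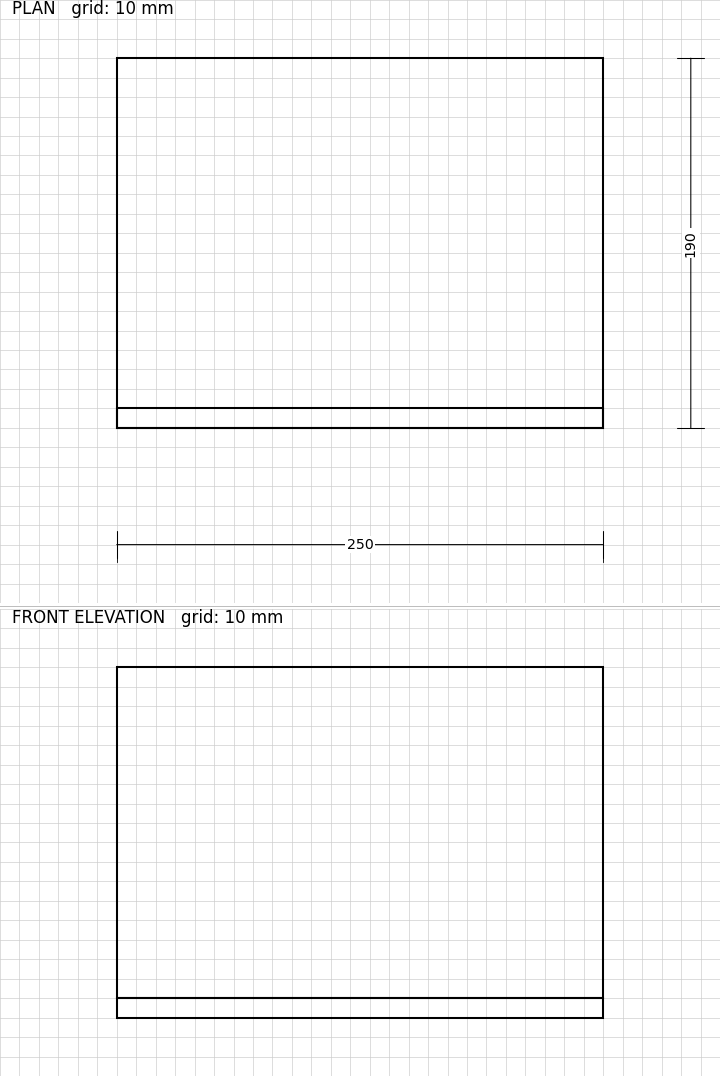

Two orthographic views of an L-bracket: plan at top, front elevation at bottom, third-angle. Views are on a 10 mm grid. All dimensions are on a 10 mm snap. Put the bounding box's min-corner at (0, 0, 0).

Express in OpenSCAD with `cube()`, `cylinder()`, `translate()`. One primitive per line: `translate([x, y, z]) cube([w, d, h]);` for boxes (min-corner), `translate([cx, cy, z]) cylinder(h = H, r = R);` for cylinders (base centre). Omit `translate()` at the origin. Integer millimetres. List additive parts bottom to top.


cube([250, 190, 10]);
translate([0, 0, 10]) cube([250, 10, 170]);


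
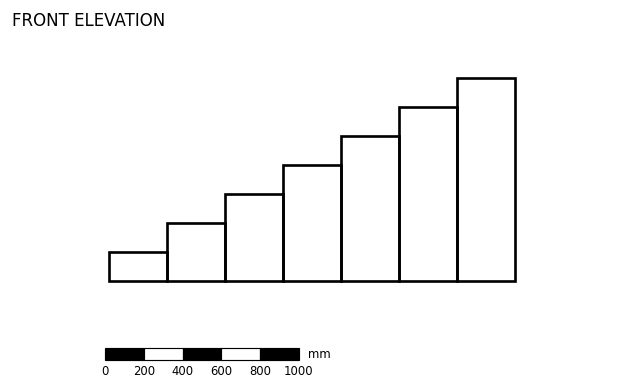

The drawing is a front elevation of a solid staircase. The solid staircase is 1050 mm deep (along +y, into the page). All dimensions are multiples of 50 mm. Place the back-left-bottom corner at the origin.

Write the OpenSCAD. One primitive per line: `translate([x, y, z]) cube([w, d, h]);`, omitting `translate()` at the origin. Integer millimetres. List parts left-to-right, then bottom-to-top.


cube([300, 1050, 150]);
translate([300, 0, 0]) cube([300, 1050, 300]);
translate([600, 0, 0]) cube([300, 1050, 450]);
translate([900, 0, 0]) cube([300, 1050, 600]);
translate([1200, 0, 0]) cube([300, 1050, 750]);
translate([1500, 0, 0]) cube([300, 1050, 900]);
translate([1800, 0, 0]) cube([300, 1050, 1050]);


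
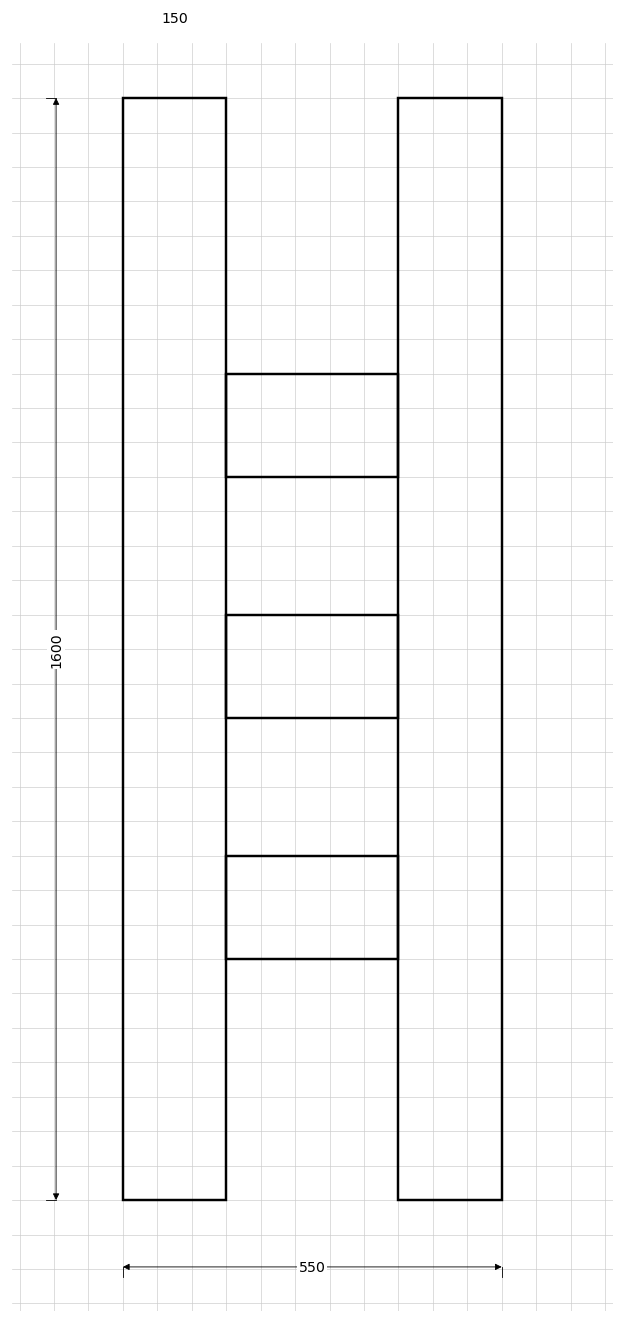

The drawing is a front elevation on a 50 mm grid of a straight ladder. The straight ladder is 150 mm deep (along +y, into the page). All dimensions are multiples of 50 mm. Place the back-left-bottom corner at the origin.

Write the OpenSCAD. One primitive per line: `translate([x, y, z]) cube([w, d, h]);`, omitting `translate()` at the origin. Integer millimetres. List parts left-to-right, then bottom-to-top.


cube([150, 150, 1600]);
translate([150, 0, 350]) cube([250, 150, 150]);
translate([150, 0, 700]) cube([250, 150, 150]);
translate([150, 0, 1050]) cube([250, 150, 150]);
translate([400, 0, 0]) cube([150, 150, 1600]);
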